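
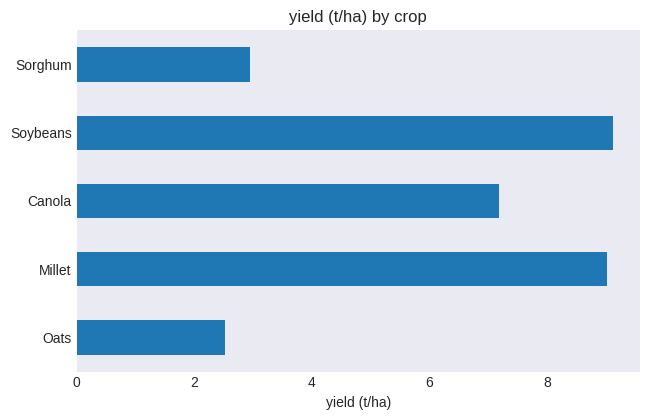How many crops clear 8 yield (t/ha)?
Above 8: Millet, Soybeans.

2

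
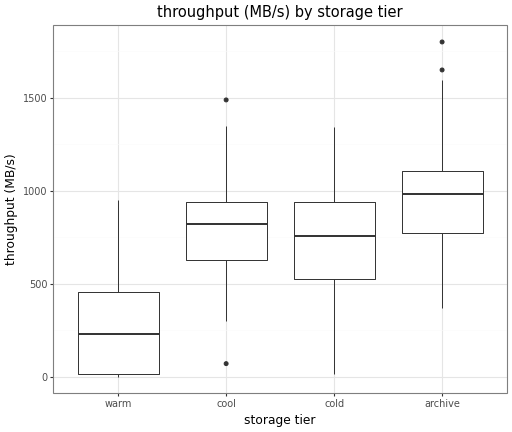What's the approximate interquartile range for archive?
≈ 300

Q3 ≈ 1100, Q1 ≈ 800; IQR ≈ 300.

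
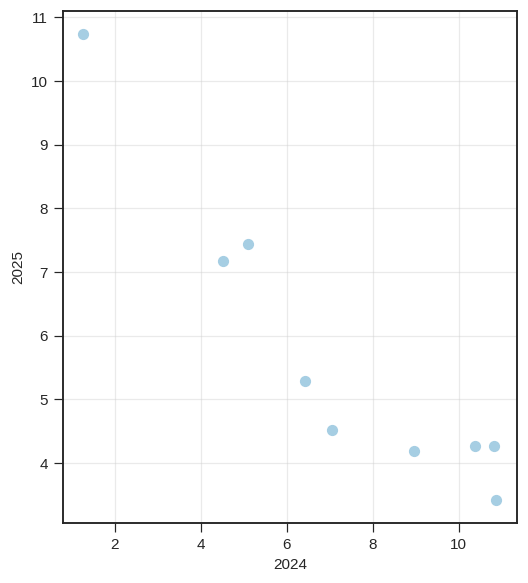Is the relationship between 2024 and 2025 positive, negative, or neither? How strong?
negative, strong

Points are negatively correlated; strong (|r| ≈ 0.9).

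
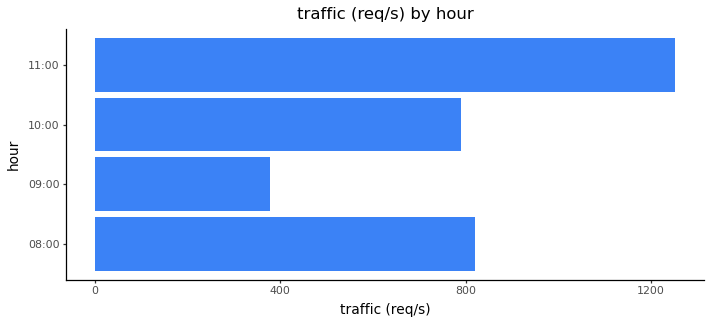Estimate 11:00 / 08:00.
11:00 ≈ 1200, 08:00 ≈ 800; 1200/800 ≈ 1.5.

≈ 1.5×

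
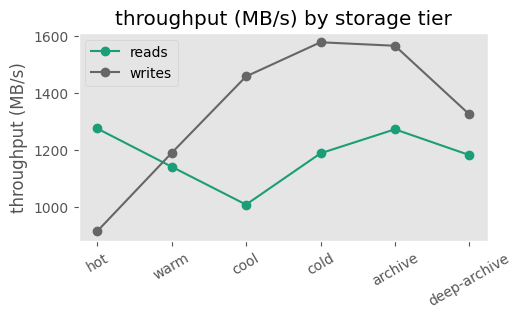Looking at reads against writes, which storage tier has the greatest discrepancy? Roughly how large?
cool: reads ≈ 1000, writes ≈ 1500 → gap ≈ 500. Next-largest (cold) is only ≈ 400.

cool, ≈ 500 MB/s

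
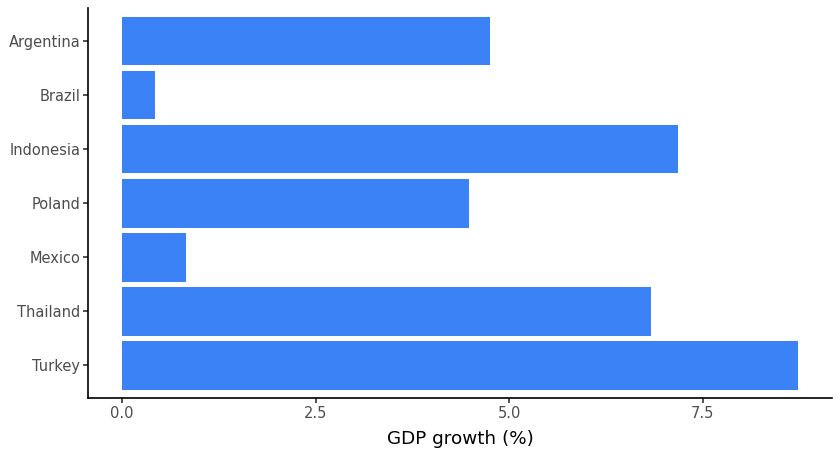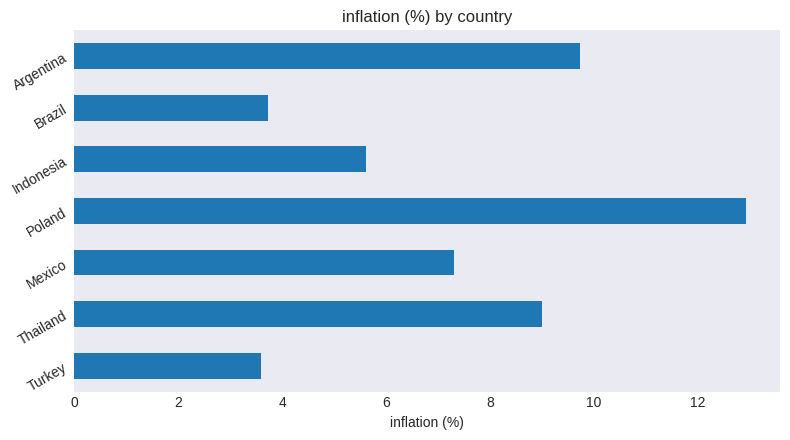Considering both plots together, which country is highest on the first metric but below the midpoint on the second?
Chart 2 median inflation (%) ≈ 8; below-median countries: Turkey, Indonesia, Brazil. Among those, Turkey has the highest GDP growth (%) (≈ 9).

Turkey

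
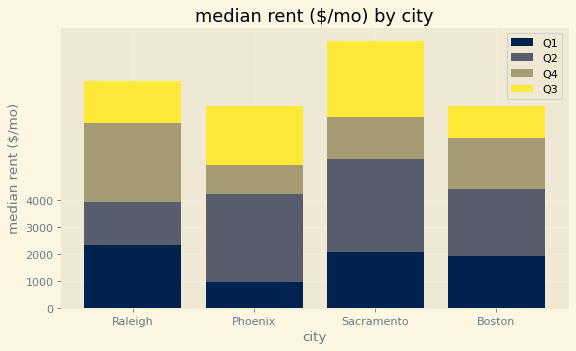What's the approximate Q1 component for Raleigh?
≈ 2000

Q1 top ≈ 2000, bottom ≈ 0; segment ≈ 2000.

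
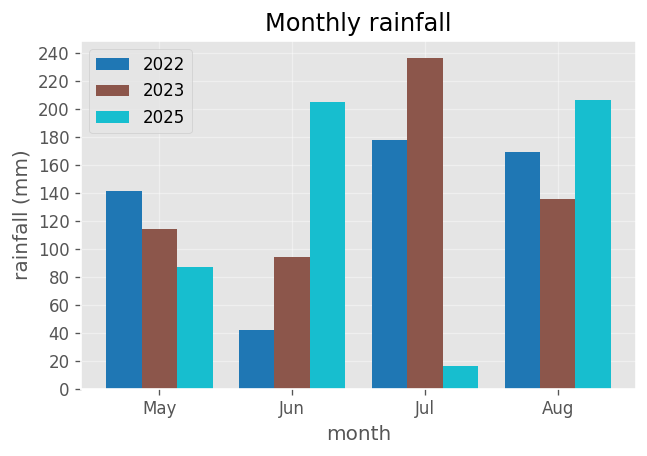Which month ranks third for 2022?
Top 4 for 2022: Jul ≈ 180, Aug ≈ 160, May ≈ 140, Jun ≈ 40.

May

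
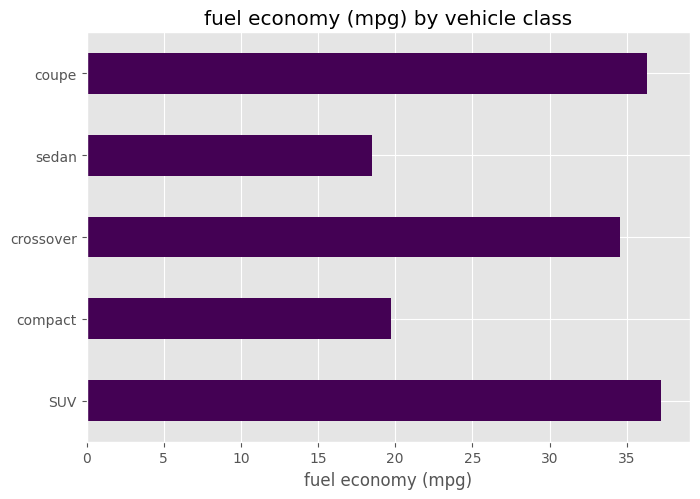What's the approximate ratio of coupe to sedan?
≈ 1.75×

coupe ≈ 35, sedan ≈ 20; 35/20 ≈ 1.75.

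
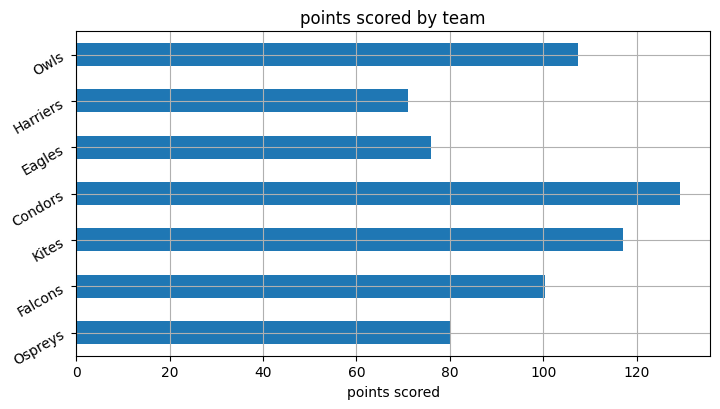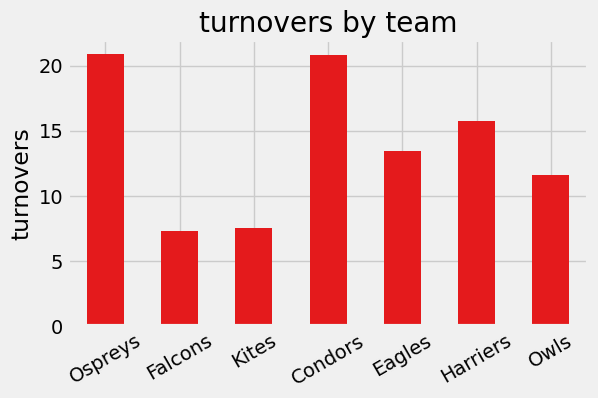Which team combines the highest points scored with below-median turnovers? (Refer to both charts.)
Chart 2 median turnovers ≈ 14; below-median teams: Falcons, Kites, Owls. Among those, Kites has the highest points scored (≈ 120).

Kites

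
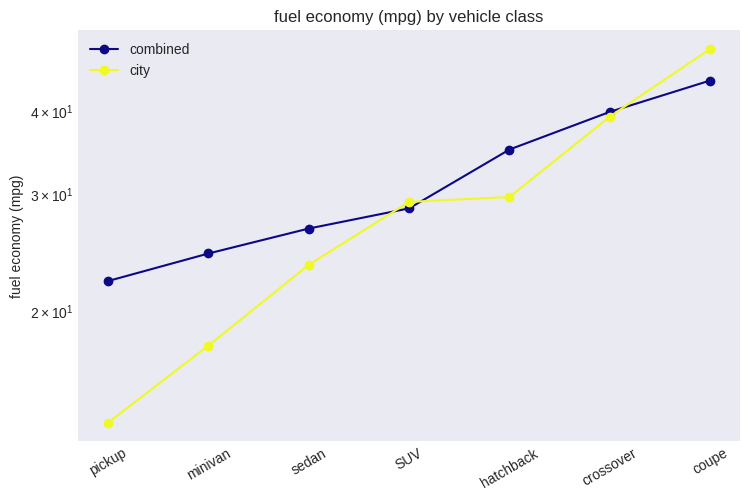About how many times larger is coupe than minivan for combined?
coupe ≈ 45, minivan ≈ 25; 45/25 ≈ 1.8.

≈ 1.8×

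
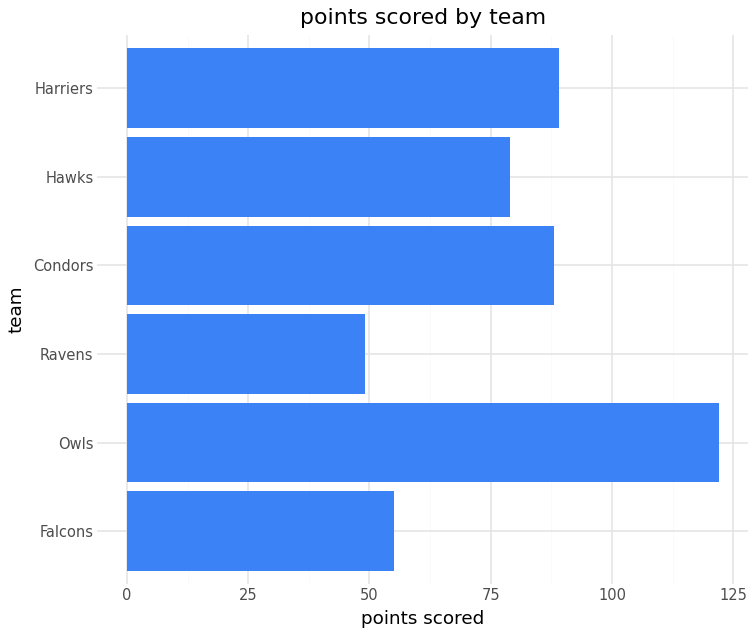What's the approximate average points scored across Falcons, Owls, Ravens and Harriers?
(60 + 120 + 40 + 80) / 4 ≈ 75.

≈ 75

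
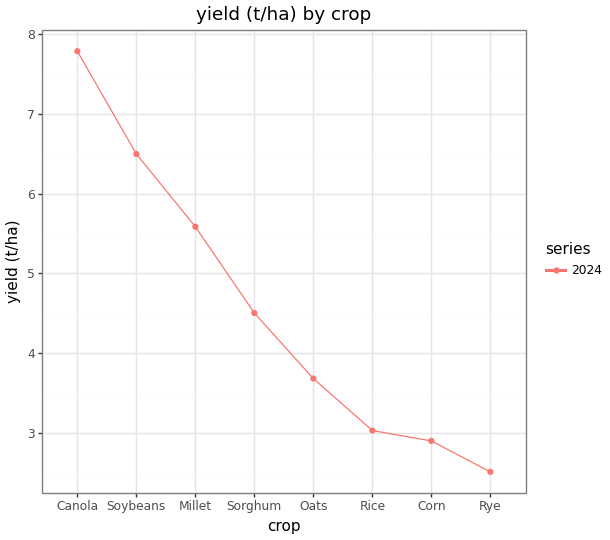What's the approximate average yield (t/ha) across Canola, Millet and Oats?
≈ 5.67

(8.0 + 5.5 + 3.5) / 3 ≈ 5.67.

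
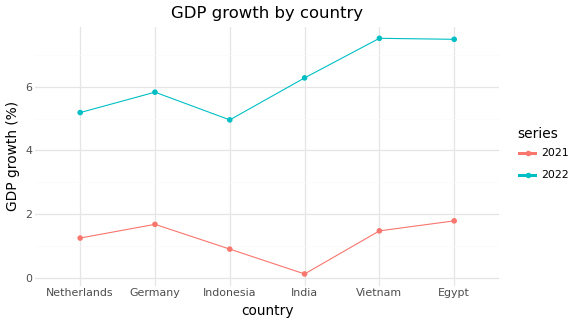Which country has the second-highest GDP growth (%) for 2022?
Egypt

Top 3 for 2022: Vietnam ≈ 8, Egypt ≈ 7, India ≈ 6.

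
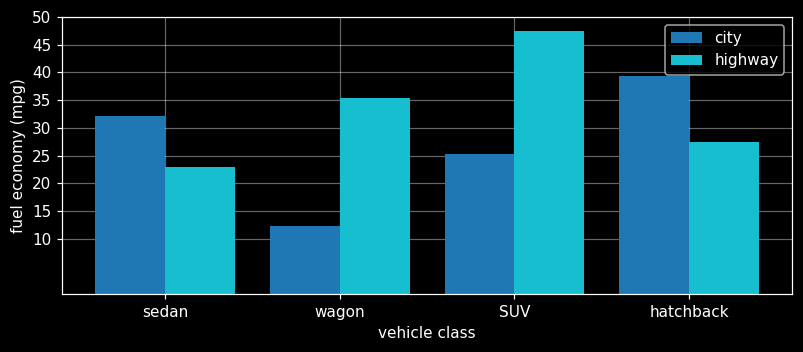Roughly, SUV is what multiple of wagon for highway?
≈ 1.43×

SUV ≈ 50, wagon ≈ 35; 50/35 ≈ 1.43.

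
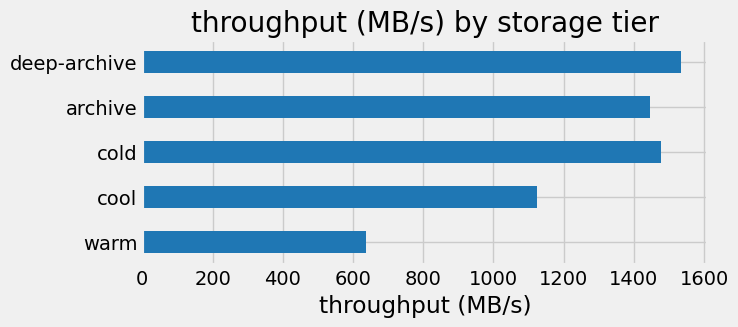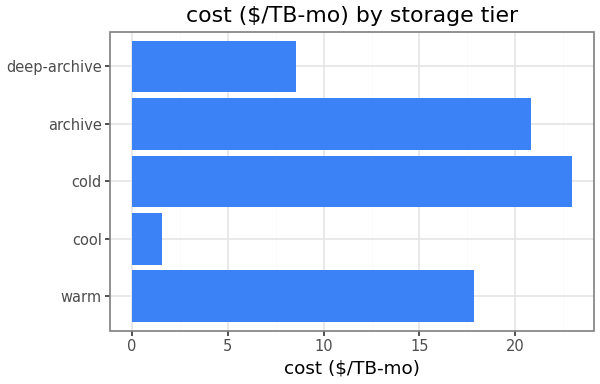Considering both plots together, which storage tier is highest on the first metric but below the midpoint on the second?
Chart 2 median cost ($/TB-mo) ≈ 20; below-median storage tiers: cool, deep-archive. Among those, deep-archive has the highest throughput (MB/s) (≈ 1600).

deep-archive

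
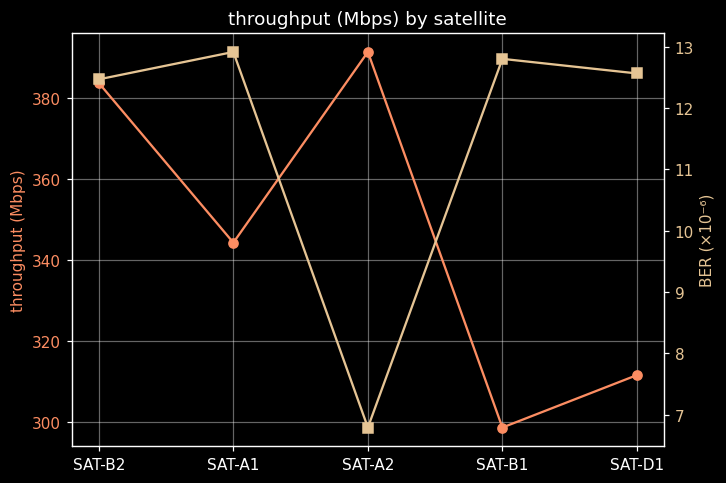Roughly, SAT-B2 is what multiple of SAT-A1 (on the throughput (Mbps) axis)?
SAT-B2 ≈ 380, SAT-A1 ≈ 340; 380/340 ≈ 1.12.

≈ 1.12×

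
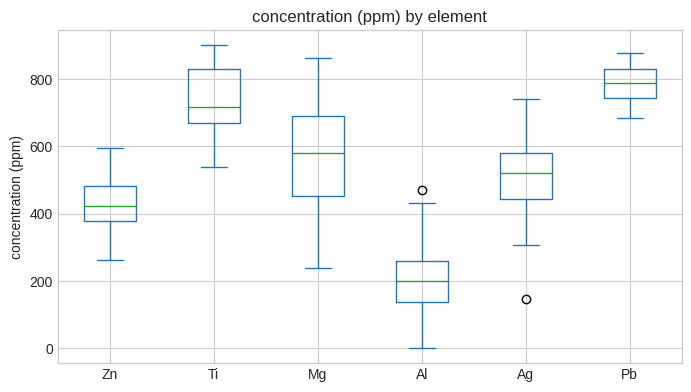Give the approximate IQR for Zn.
Q3 ≈ 500, Q1 ≈ 400; IQR ≈ 100.

≈ 100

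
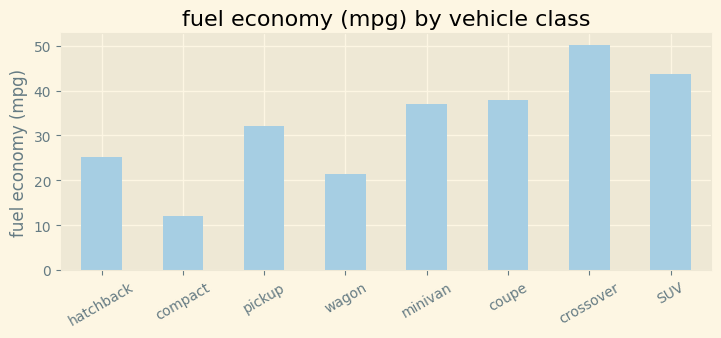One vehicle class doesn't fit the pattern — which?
compact ≈ 10; the rest sit between ≈ 20 and ≈ 50.

compact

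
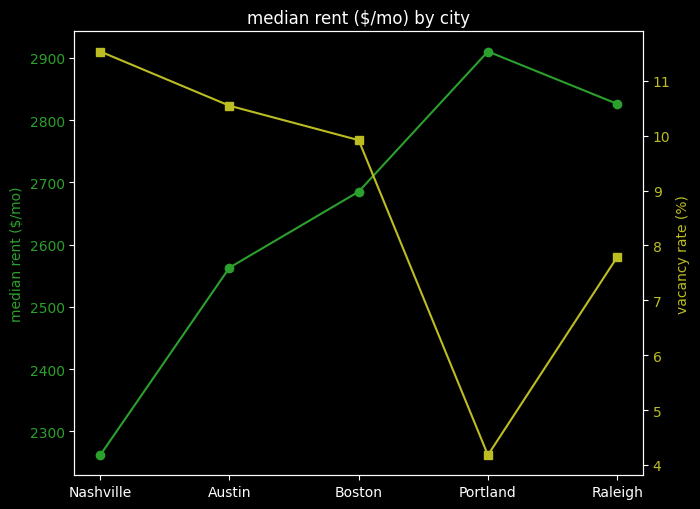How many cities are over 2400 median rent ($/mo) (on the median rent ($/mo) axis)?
4

Above 2400: Austin, Boston, Portland, Raleigh.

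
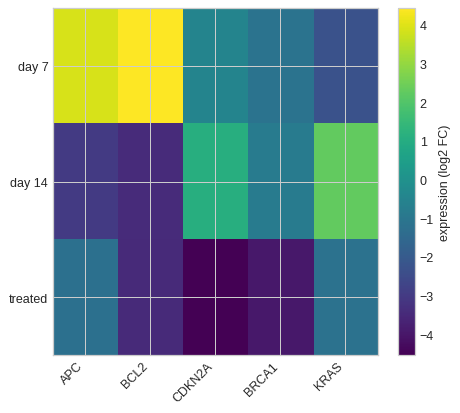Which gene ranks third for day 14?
BRCA1

Top 4 for day 14: KRAS ≈ 2, CDKN2A ≈ 1, BRCA1 ≈ -1, APC ≈ -3.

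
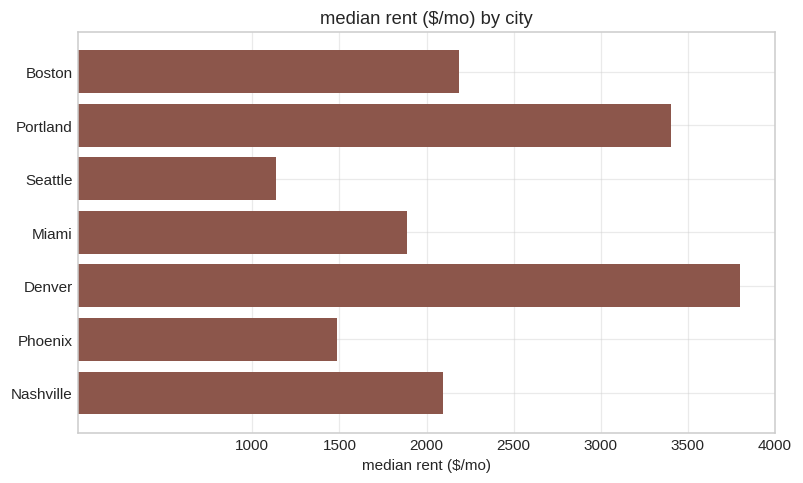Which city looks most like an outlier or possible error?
Denver

Denver ≈ 4000; the rest sit between ≈ 1000 and ≈ 3500.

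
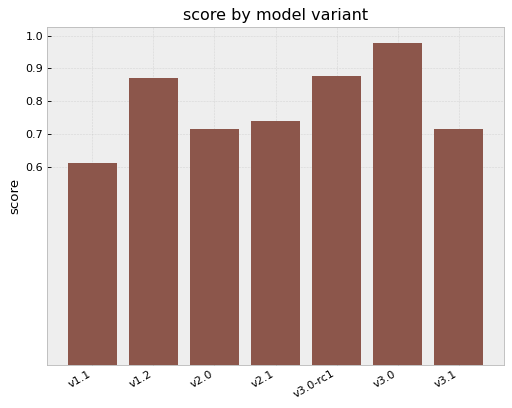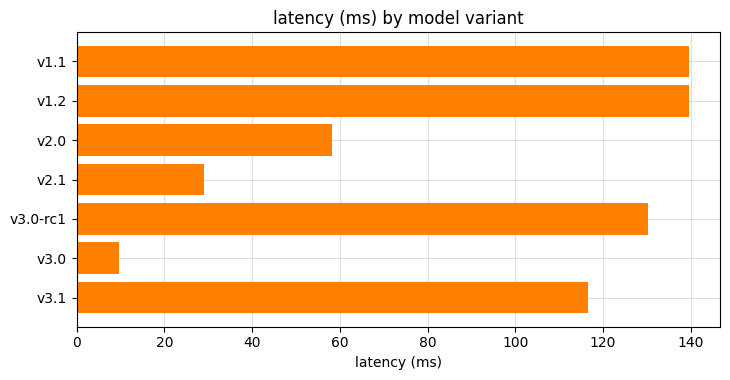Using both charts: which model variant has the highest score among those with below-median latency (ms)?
Chart 2 median latency (ms) ≈ 120; below-median model variants: v2.0, v2.1, v3.0. Among those, v3.0 has the highest score (≈ 1).

v3.0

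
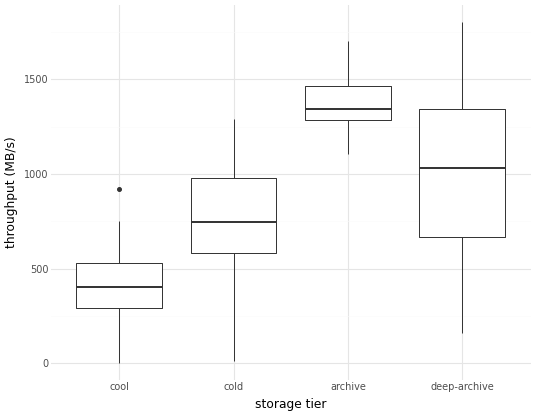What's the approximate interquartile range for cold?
≈ 400

Q3 ≈ 1000, Q1 ≈ 600; IQR ≈ 400.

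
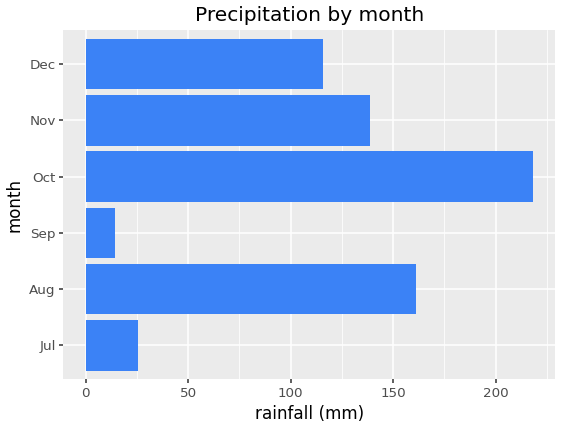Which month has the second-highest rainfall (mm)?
Top 3: Oct ≈ 220, Aug ≈ 160, Nov ≈ 140.

Aug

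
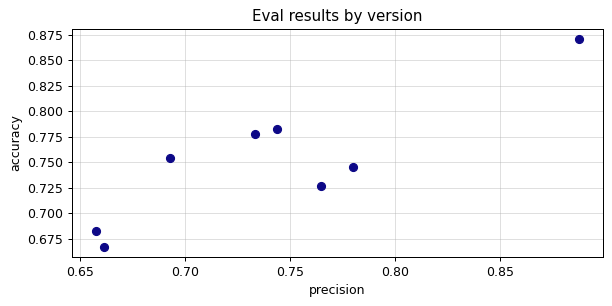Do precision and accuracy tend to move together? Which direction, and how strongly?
Points are positively correlated; strong (|r| ≈ 0.9).

positive, strong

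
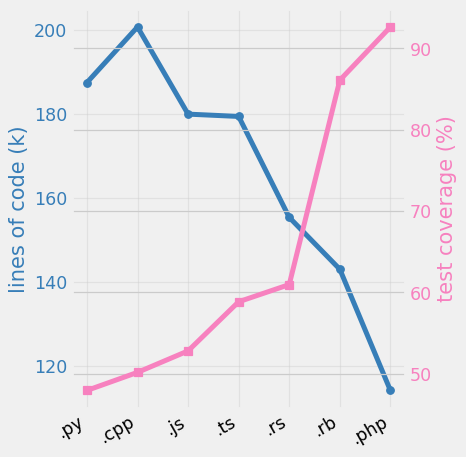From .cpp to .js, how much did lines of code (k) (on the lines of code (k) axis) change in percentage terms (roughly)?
≈ -10%

.cpp ≈ 200, .js ≈ 180; (180 − 200) / 200 ≈ -10%.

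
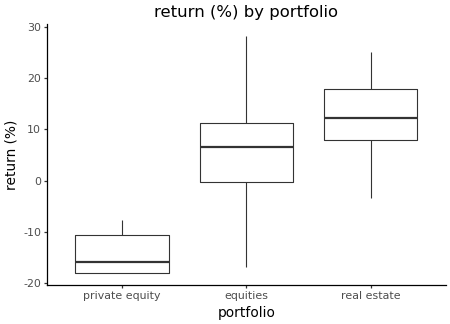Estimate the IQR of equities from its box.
≈ 10

Q3 ≈ 10, Q1 ≈ 0; IQR ≈ 10.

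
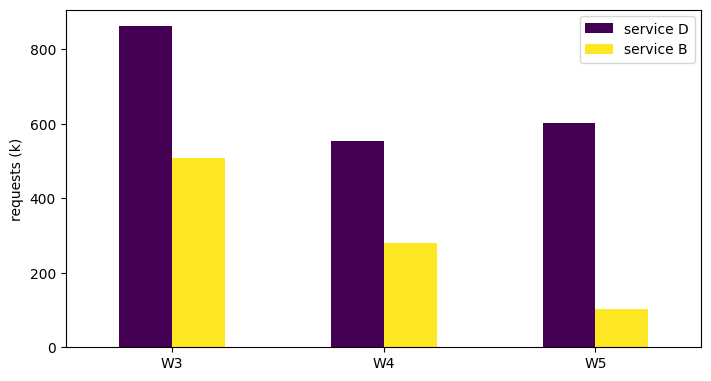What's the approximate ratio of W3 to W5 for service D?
W3 ≈ 900, W5 ≈ 600; 900/600 ≈ 1.5.

≈ 1.5×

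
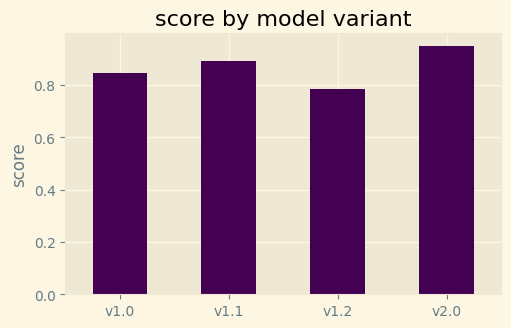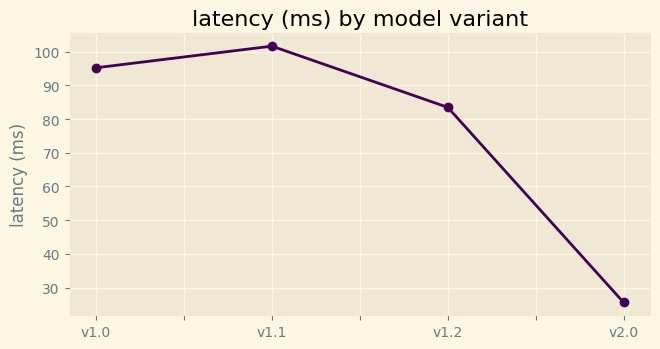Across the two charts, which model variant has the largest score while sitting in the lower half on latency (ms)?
Chart 2 median latency (ms) ≈ 90; below-median model variants: v1.2, v2.0. Among those, v2.0 has the highest score (≈ 0.9).

v2.0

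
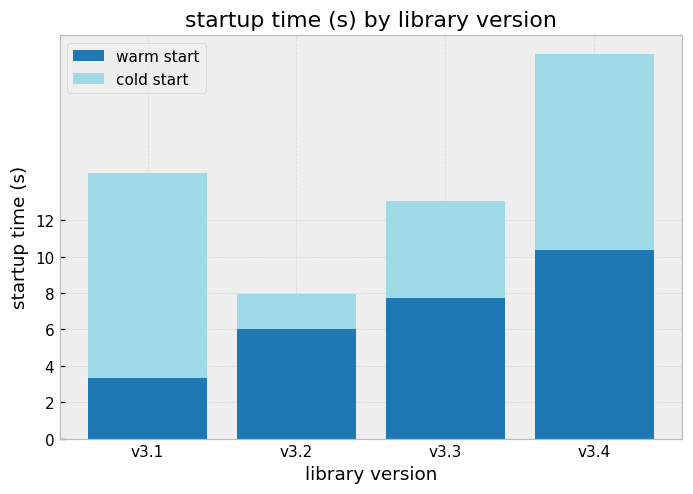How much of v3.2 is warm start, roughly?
≈ 6

warm start top ≈ 6, bottom ≈ 0; segment ≈ 6.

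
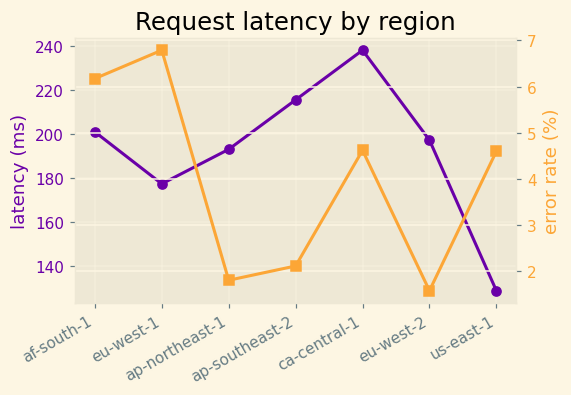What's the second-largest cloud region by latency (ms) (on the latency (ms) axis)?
Top 3 (on the latency (ms) axis): ca-central-1 ≈ 240, ap-southeast-2 ≈ 220, af-south-1 ≈ 200.

ap-southeast-2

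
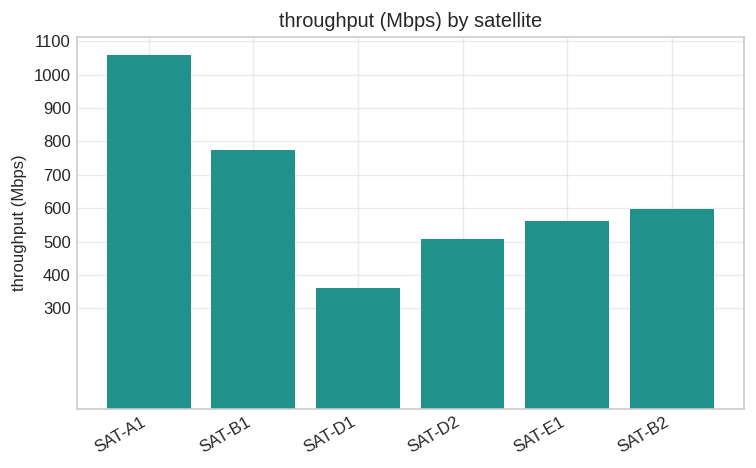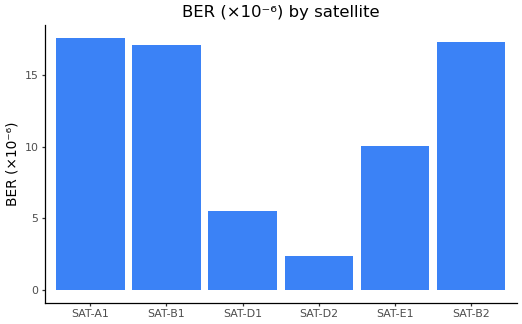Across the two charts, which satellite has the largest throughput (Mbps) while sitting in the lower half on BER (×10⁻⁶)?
SAT-E1

Chart 2 median BER (×10⁻⁶) ≈ 14; below-median satellites: SAT-D1, SAT-D2, SAT-E1. Among those, SAT-E1 has the highest throughput (Mbps) (≈ 600).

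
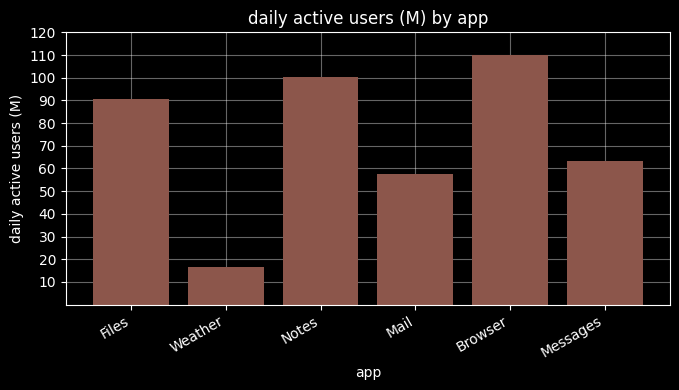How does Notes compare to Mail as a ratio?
Notes ≈ 100, Mail ≈ 60; 100/60 ≈ 1.67.

≈ 1.67×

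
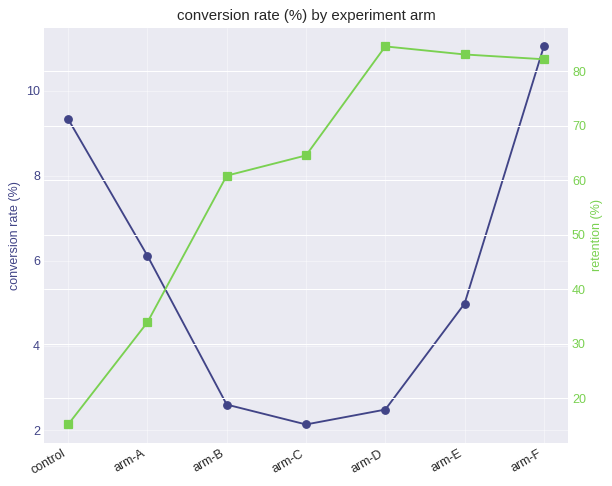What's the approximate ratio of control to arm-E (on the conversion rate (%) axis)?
≈ 1.8×

control ≈ 9, arm-E ≈ 5; 9/5 ≈ 1.8.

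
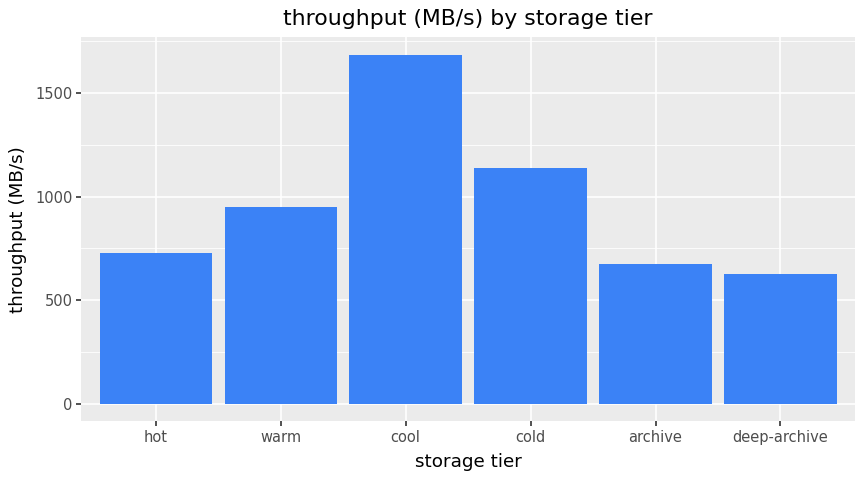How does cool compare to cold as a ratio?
≈ 1.33×

cool ≈ 1600, cold ≈ 1200; 1600/1200 ≈ 1.33.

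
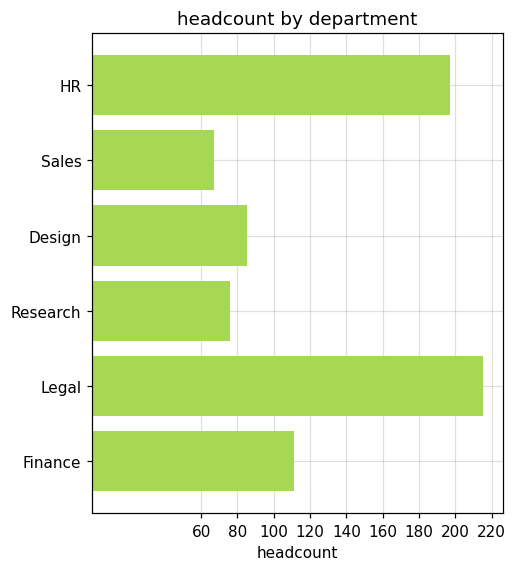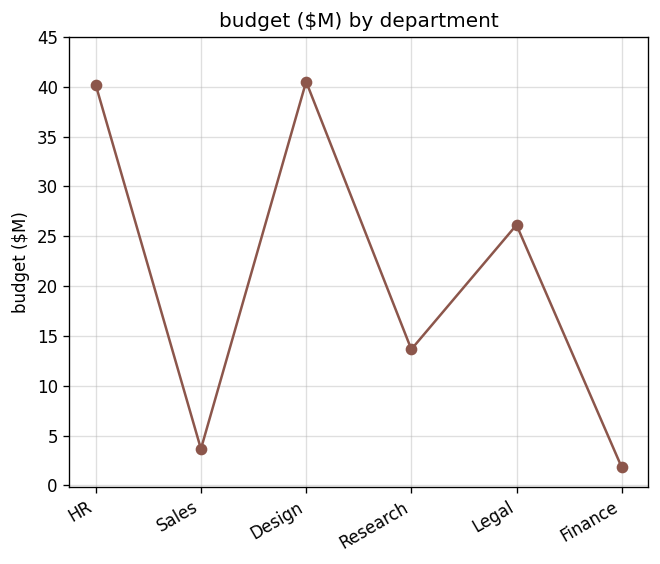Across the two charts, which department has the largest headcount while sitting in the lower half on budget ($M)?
Finance

Chart 2 median budget ($M) ≈ 20; below-median departments: Sales, Research, Finance. Among those, Finance has the highest headcount (≈ 120).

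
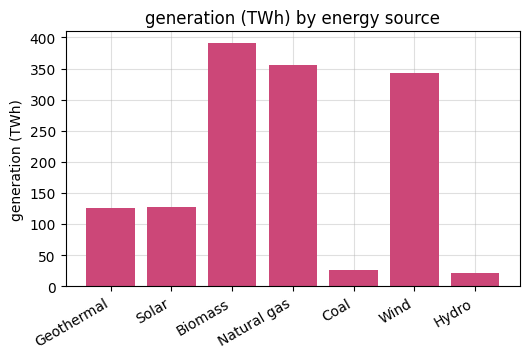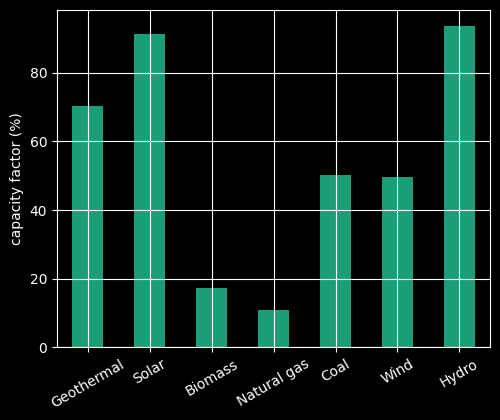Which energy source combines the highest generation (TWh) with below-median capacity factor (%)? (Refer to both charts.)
Chart 2 median capacity factor (%) ≈ 50; below-median energy sources: Biomass, Natural gas, Wind. Among those, Biomass has the highest generation (TWh) (≈ 400).

Biomass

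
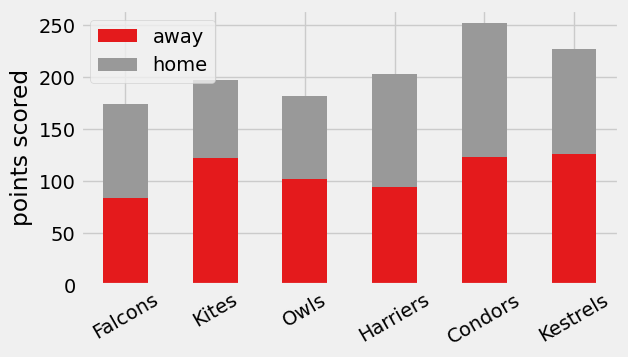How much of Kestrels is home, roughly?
≈ 100

home top ≈ 225, bottom ≈ 125; segment ≈ 100.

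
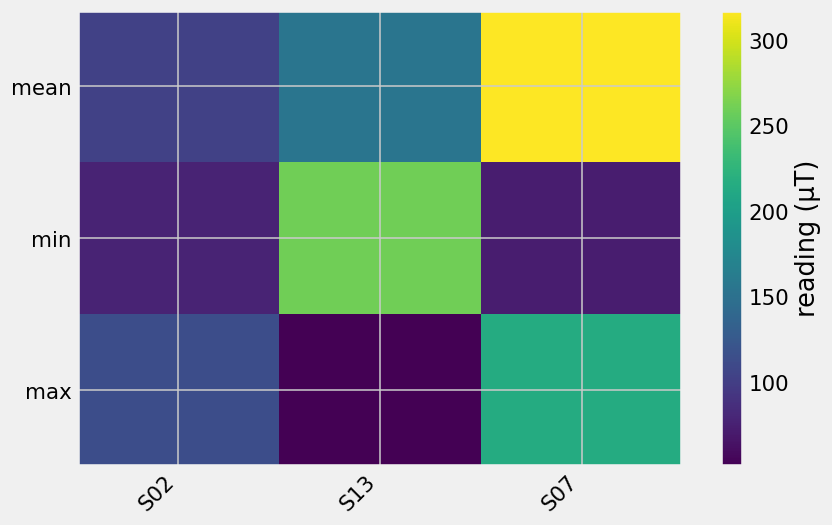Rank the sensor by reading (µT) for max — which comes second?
S02

Top 3 for max: S07 ≈ 225, S02 ≈ 125, S13 ≈ 50.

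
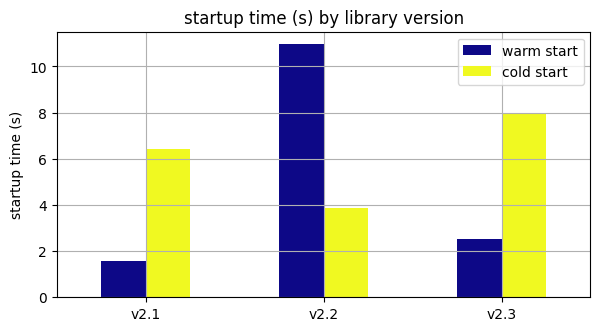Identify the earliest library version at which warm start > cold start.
v2.1: warm start ≈ 2 vs cold start ≈ 6 (not yet); v2.2: warm start ≈ 11 vs cold start ≈ 4 (first crossover).

v2.2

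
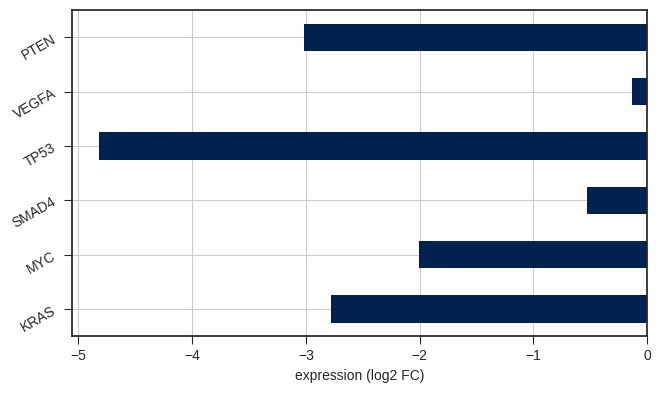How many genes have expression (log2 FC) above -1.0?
Above -1.0: SMAD4, VEGFA.

2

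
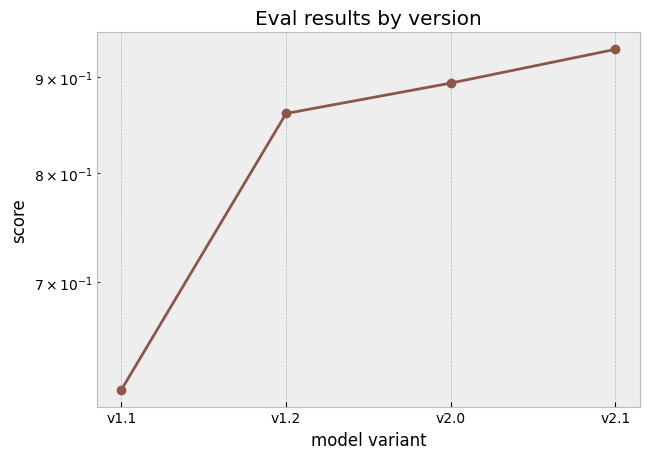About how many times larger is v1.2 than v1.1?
≈ 1.42×

v1.2 ≈ 0.85, v1.1 ≈ 0.60; 0.85/0.60 ≈ 1.42.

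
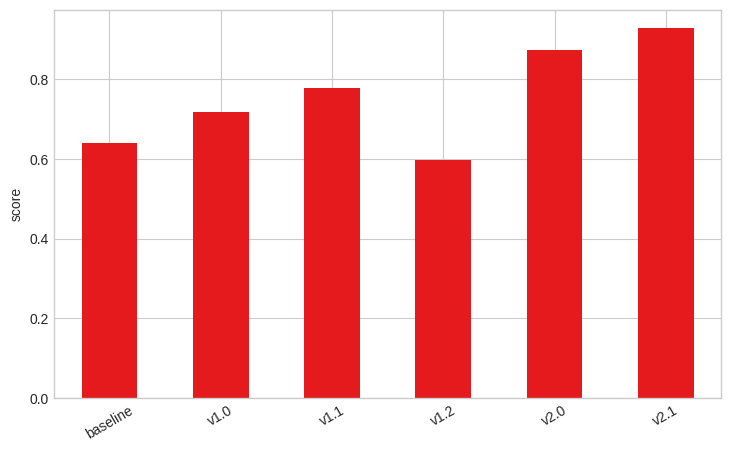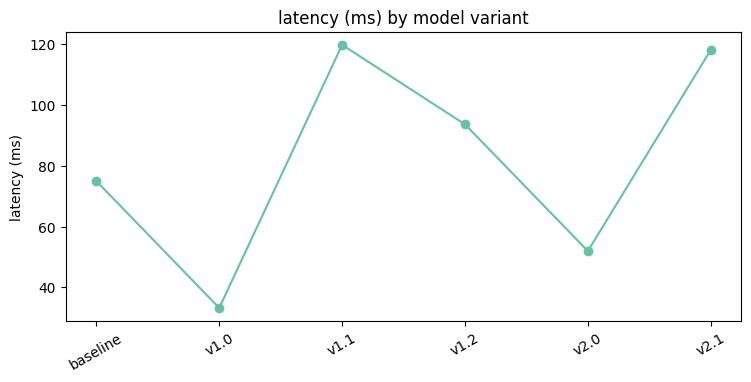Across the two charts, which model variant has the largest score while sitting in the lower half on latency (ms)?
Chart 2 median latency (ms) ≈ 80; below-median model variants: baseline, v1.0, v2.0. Among those, v2.0 has the highest score (≈ 0.9).

v2.0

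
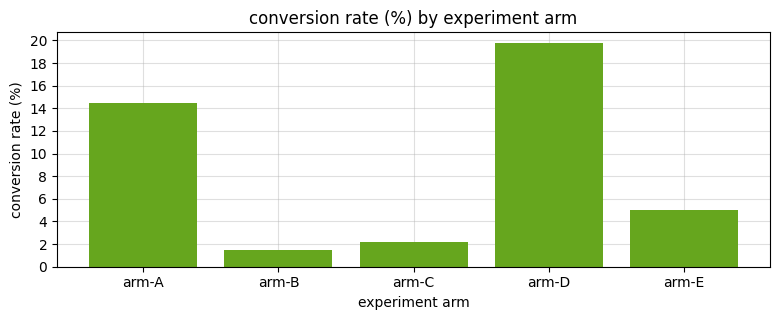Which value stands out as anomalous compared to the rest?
arm-D ≈ 20; the rest sit between ≈ 2 and ≈ 14.

arm-D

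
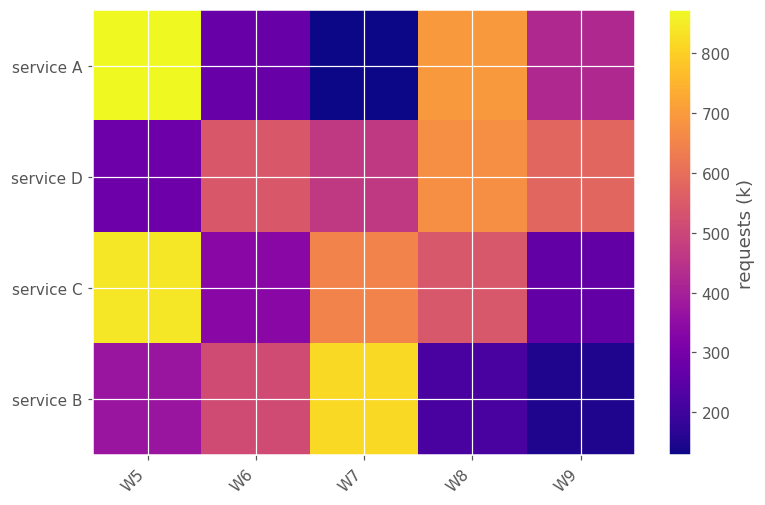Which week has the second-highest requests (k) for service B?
Top 3 for service B: W7 ≈ 800, W6 ≈ 500, W5 ≈ 400.

W6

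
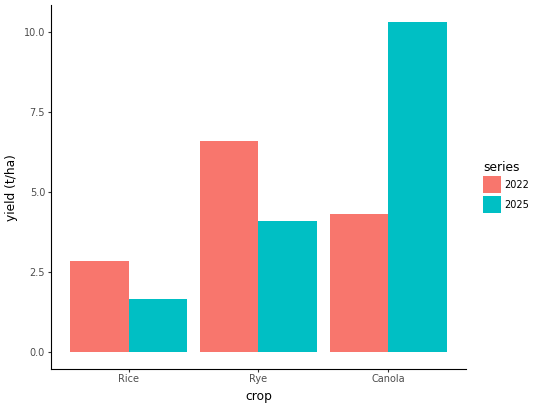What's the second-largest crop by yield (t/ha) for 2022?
Top 3 for 2022: Rye ≈ 7, Canola ≈ 4, Rice ≈ 3.

Canola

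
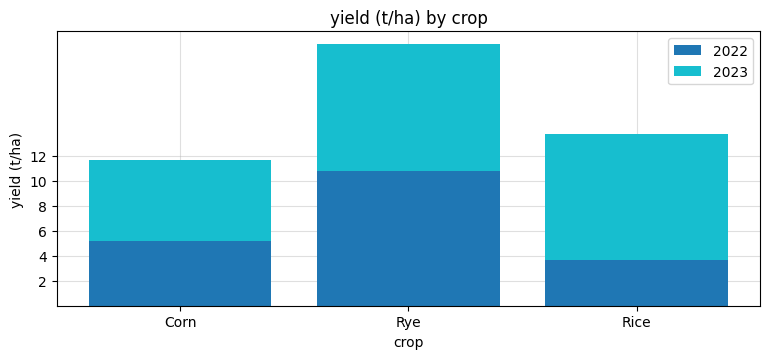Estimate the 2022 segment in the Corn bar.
2022 top ≈ 6, bottom ≈ 0; segment ≈ 6.

≈ 6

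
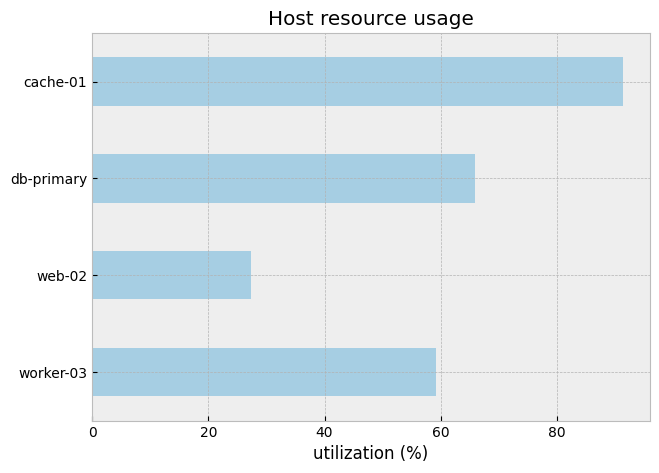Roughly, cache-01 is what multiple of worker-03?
≈ 1.5×

cache-01 ≈ 90, worker-03 ≈ 60; 90/60 ≈ 1.5.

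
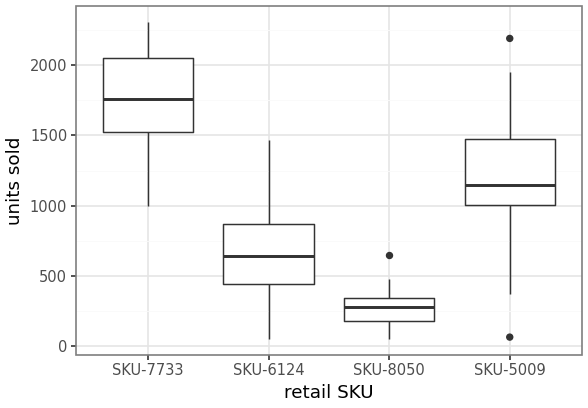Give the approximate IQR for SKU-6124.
≈ 400

Q3 ≈ 800, Q1 ≈ 400; IQR ≈ 400.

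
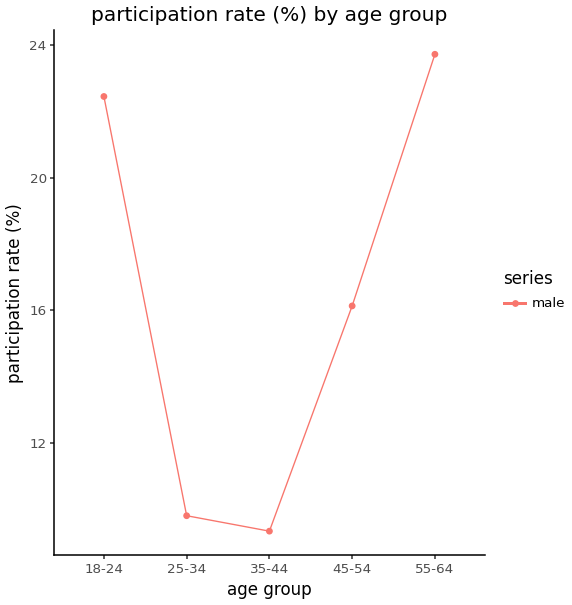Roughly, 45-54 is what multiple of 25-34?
45-54 ≈ 16, 25-34 ≈ 10; 16/10 ≈ 1.6.

≈ 1.6×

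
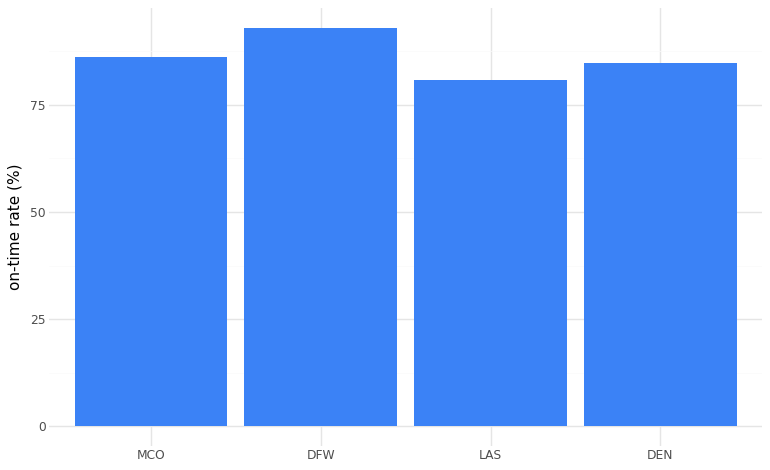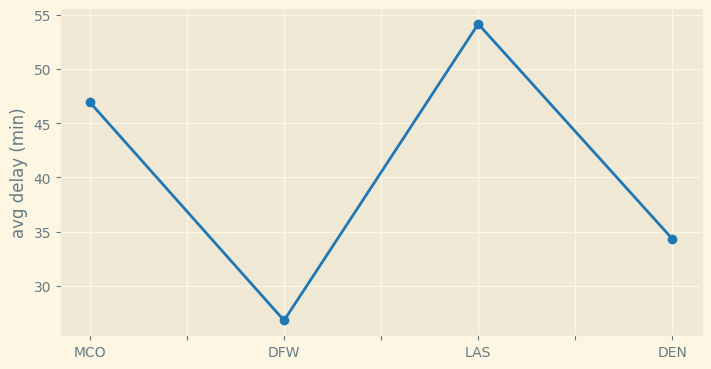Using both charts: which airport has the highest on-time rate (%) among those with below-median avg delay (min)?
Chart 2 median avg delay (min) ≈ 40; below-median airports: DFW, DEN. Among those, DFW has the highest on-time rate (%) (≈ 90).

DFW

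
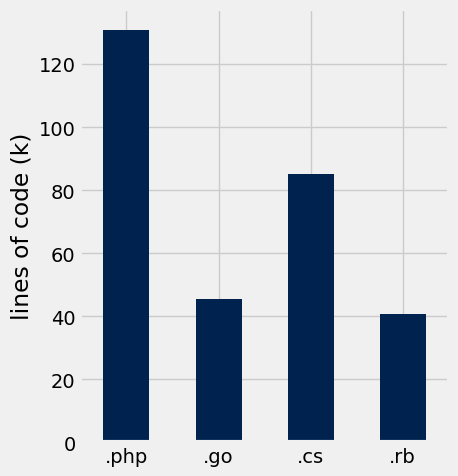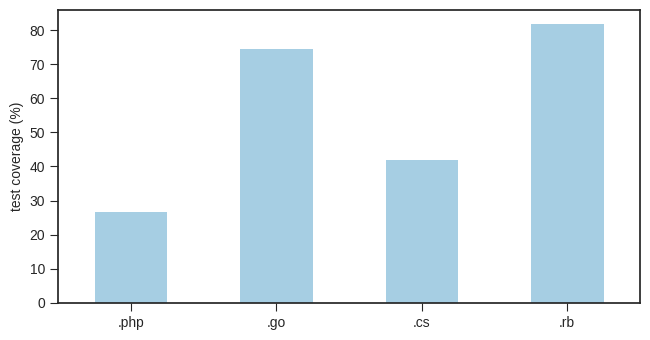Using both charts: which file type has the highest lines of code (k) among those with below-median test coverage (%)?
.php

Chart 2 median test coverage (%) ≈ 60; below-median file types: .php, .cs. Among those, .php has the highest lines of code (k) (≈ 140).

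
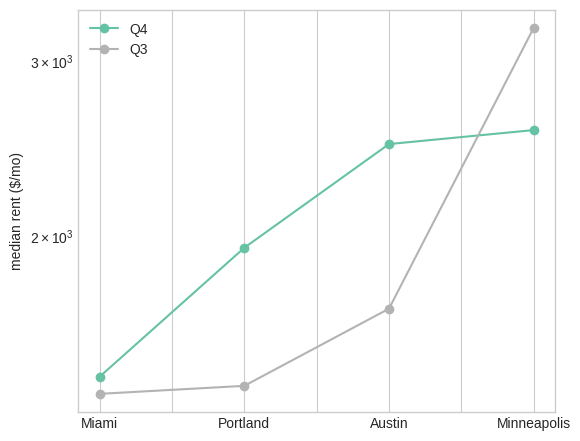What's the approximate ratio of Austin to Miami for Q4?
Austin ≈ 2400, Miami ≈ 1400; 2400/1400 ≈ 1.71.

≈ 1.71×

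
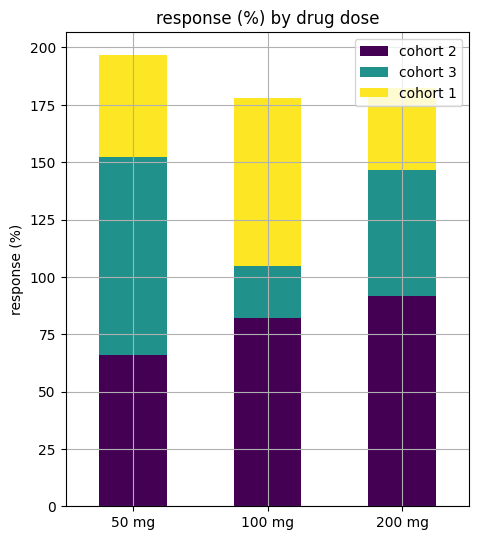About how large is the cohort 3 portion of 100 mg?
cohort 3 top ≈ 100, bottom ≈ 80; segment ≈ 20.

≈ 20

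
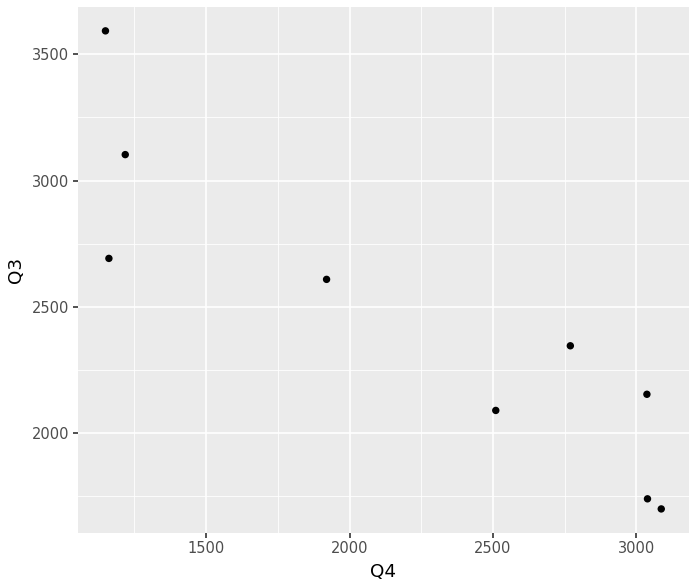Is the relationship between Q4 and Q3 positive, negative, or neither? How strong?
negative, strong

Points are negatively correlated; strong (|r| ≈ 0.9).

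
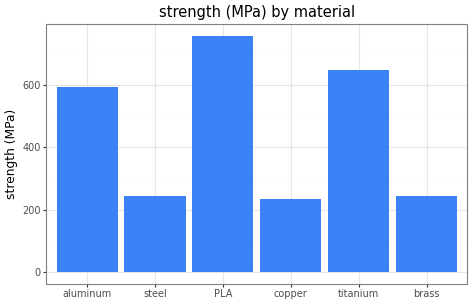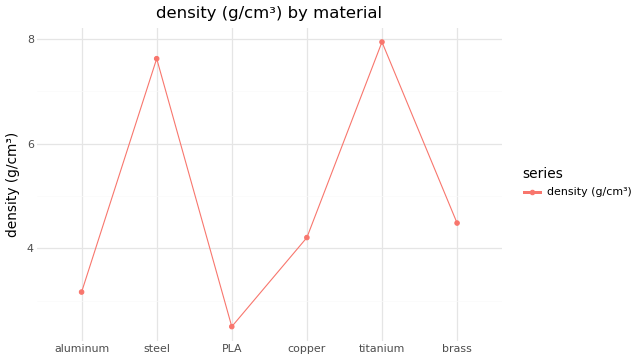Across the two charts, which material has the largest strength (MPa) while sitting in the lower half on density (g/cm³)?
Chart 2 median density (g/cm³) ≈ 4; below-median materials: aluminum, PLA, copper. Among those, PLA has the highest strength (MPa) (≈ 800).

PLA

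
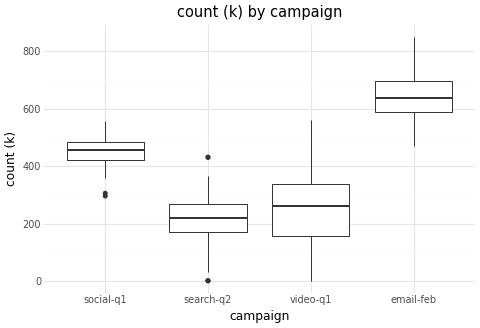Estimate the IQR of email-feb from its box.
Q3 ≈ 700, Q1 ≈ 600; IQR ≈ 100.

≈ 100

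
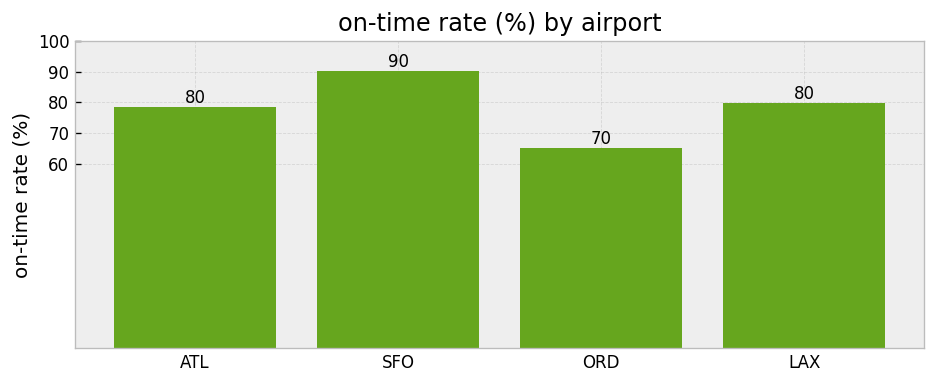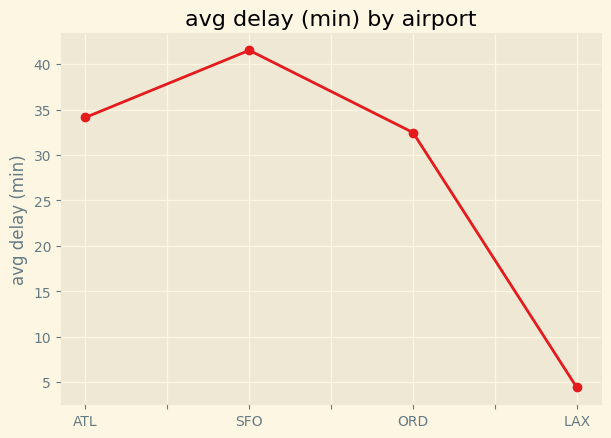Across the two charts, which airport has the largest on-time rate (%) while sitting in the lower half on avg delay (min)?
Chart 2 median avg delay (min) ≈ 35; below-median airports: ORD, LAX. Among those, LAX has the highest on-time rate (%) (≈ 80).

LAX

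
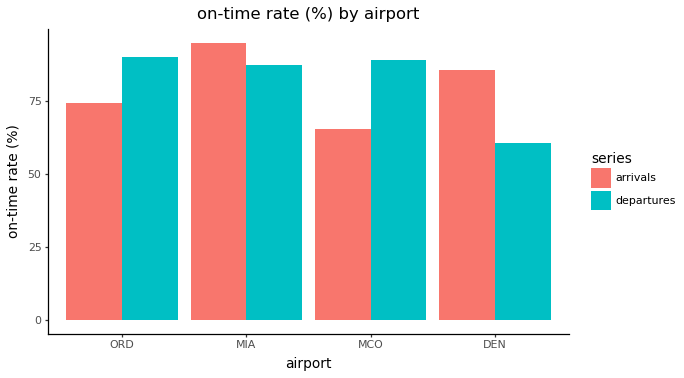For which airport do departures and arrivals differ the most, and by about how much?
DEN, ≈ 30 %

DEN: departures ≈ 60, arrivals ≈ 90 → gap ≈ 30. Next-largest (MCO) is only ≈ 20.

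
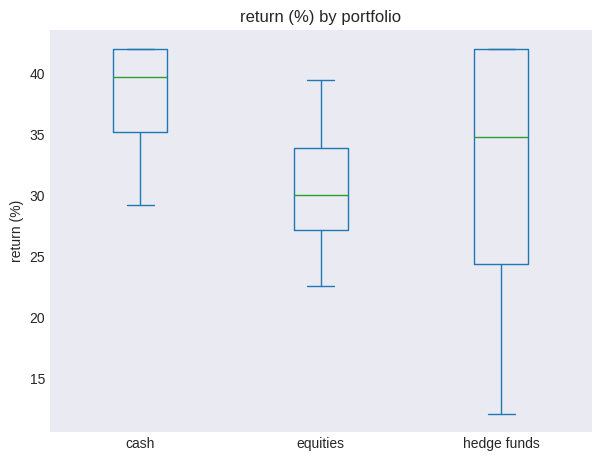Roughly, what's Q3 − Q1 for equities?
≈ 7

Q3 ≈ 34, Q1 ≈ 27; IQR ≈ 7.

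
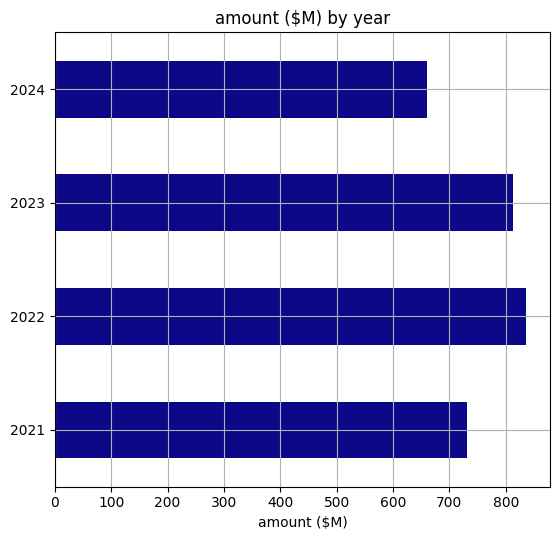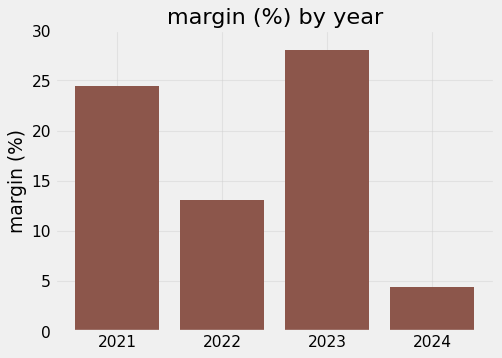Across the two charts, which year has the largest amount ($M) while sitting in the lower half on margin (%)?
2022

Chart 2 median margin (%) ≈ 20; below-median years: 2022, 2024. Among those, 2022 has the highest amount ($M) (≈ 800).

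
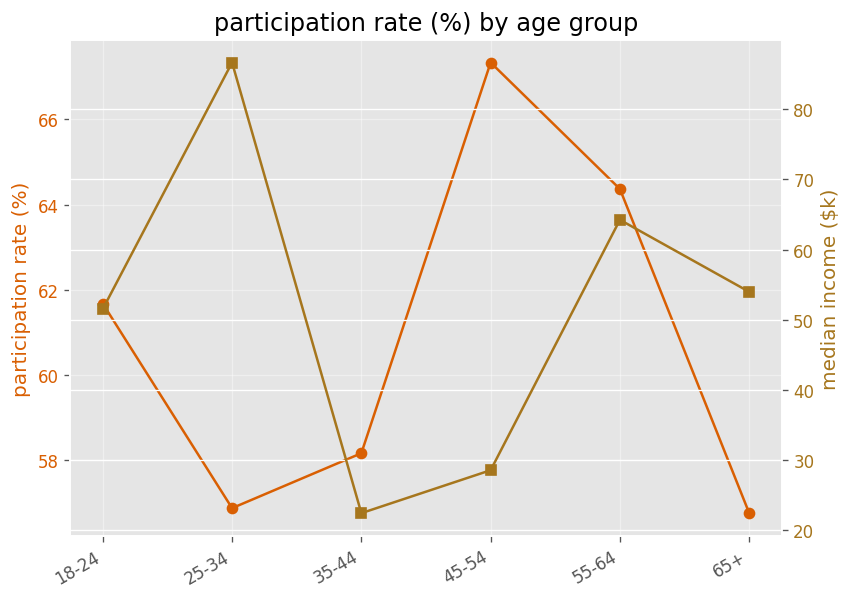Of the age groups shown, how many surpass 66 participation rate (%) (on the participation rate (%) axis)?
Above 66: 45-54.

1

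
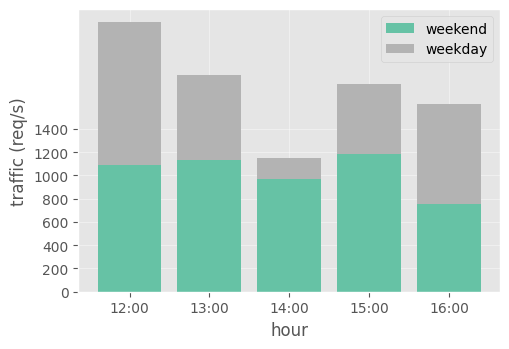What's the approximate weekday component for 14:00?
weekday top ≈ 1200, bottom ≈ 1000; segment ≈ 200.

≈ 200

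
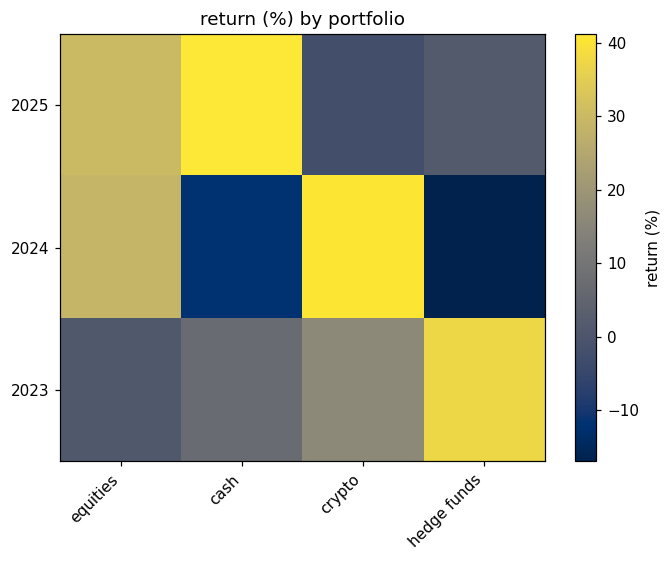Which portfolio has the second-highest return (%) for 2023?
crypto

Top 3 for 2023: hedge funds ≈ 35, crypto ≈ 15, cash ≈ 5.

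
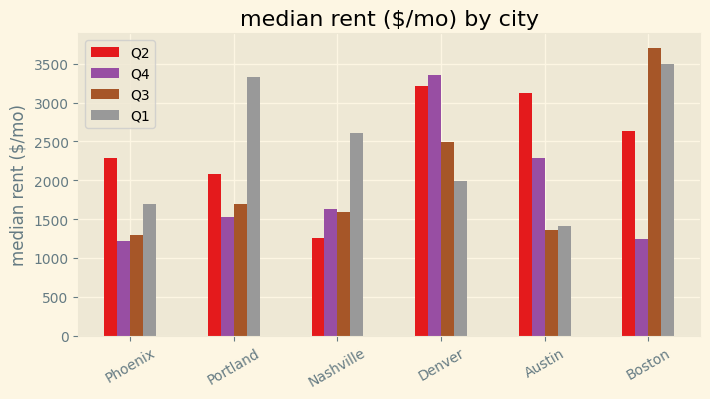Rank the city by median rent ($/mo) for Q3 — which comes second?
Top 3 for Q3: Boston ≈ 3500, Denver ≈ 2500, Portland ≈ 1500.

Denver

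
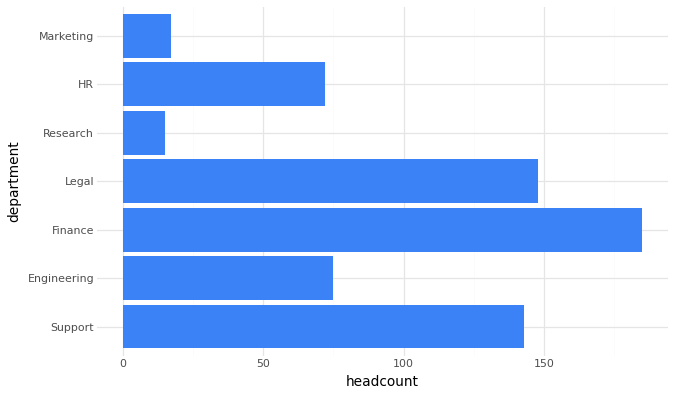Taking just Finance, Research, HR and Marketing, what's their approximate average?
(180 + 20 + 80 + 20) / 4 ≈ 75.

≈ 75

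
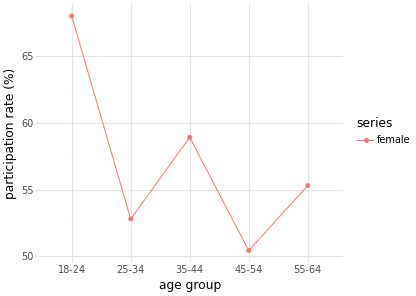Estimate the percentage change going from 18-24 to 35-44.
18-24 ≈ 68, 35-44 ≈ 58; (58 − 68) / 68 ≈ -14.7%.

≈ -14.7%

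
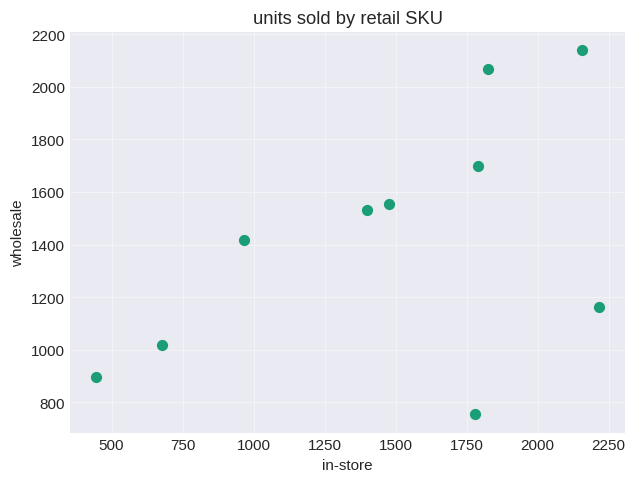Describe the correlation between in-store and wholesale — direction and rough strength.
positive, moderate

Points are positively correlated; moderate (|r| ≈ 0.5).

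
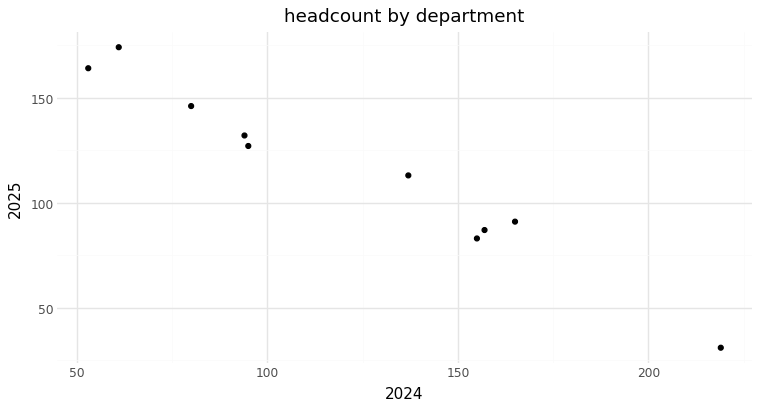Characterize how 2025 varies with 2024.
negative, strong

Points are negatively correlated; strong (|r| ≈ 1.0).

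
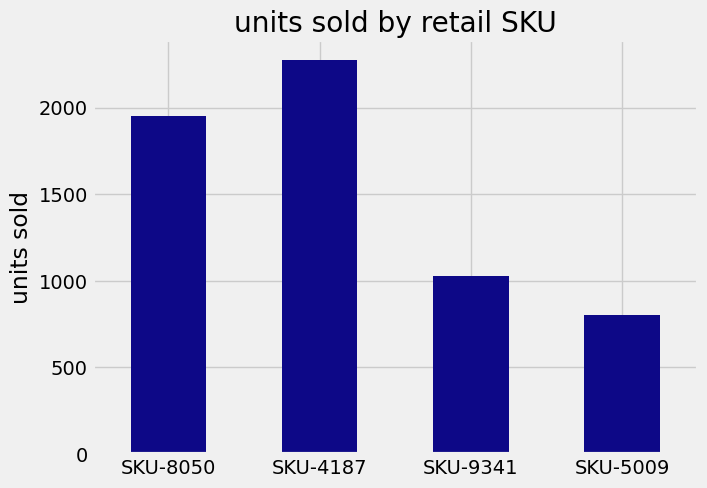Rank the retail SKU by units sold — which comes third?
Top 4: SKU-4187 ≈ 2200, SKU-8050 ≈ 2000, SKU-9341 ≈ 1000, SKU-5009 ≈ 800.

SKU-9341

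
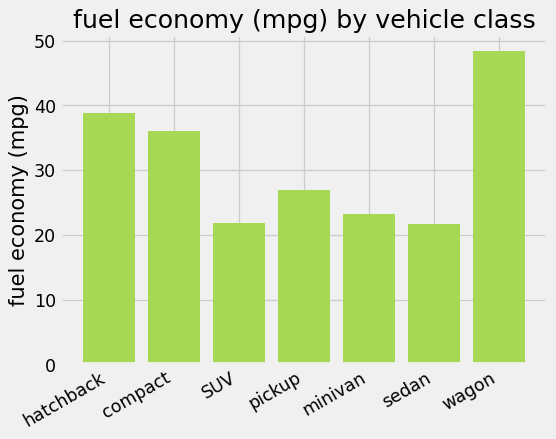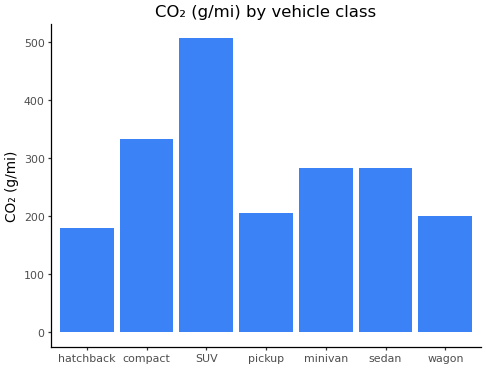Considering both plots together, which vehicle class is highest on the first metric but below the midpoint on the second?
Chart 2 median CO₂ (g/mi) ≈ 300; below-median vehicle classes: hatchback, pickup, wagon. Among those, wagon has the highest fuel economy (mpg) (≈ 50).

wagon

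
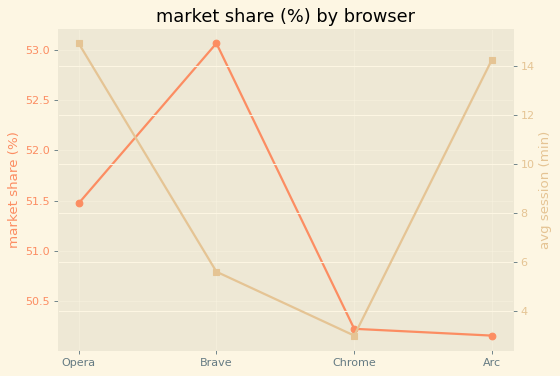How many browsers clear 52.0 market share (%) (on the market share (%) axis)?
1

Above 52.0: Brave.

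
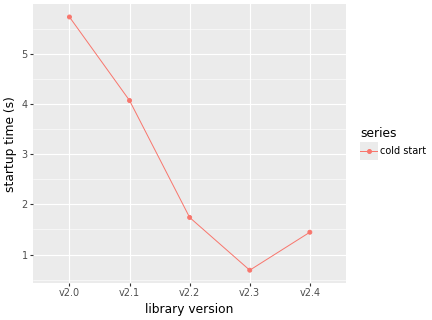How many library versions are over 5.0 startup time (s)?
1

Above 5.0: v2.0.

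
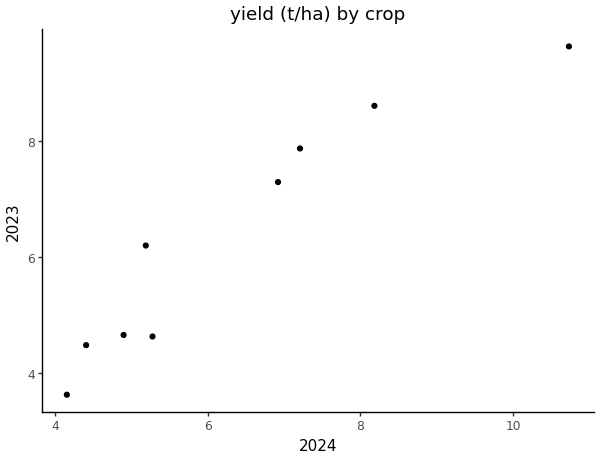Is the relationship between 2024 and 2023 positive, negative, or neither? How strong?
positive, strong

Points are positively correlated; strong (|r| ≈ 0.9).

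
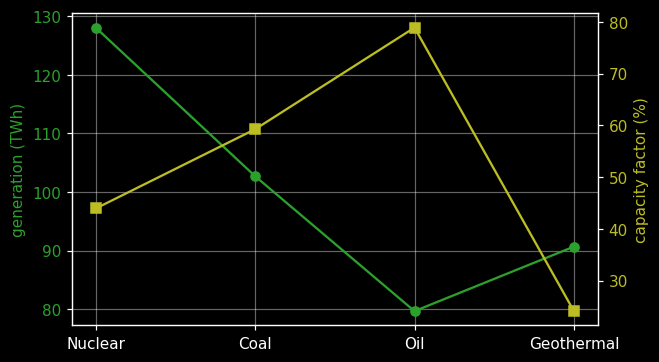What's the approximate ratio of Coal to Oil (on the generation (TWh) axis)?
Coal ≈ 105, Oil ≈ 80; 105/80 ≈ 1.31.

≈ 1.31×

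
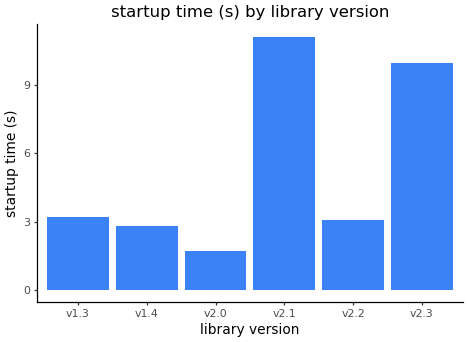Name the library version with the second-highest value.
v2.3

Top 3: v2.1 ≈ 11, v2.3 ≈ 10, v1.3 ≈ 3.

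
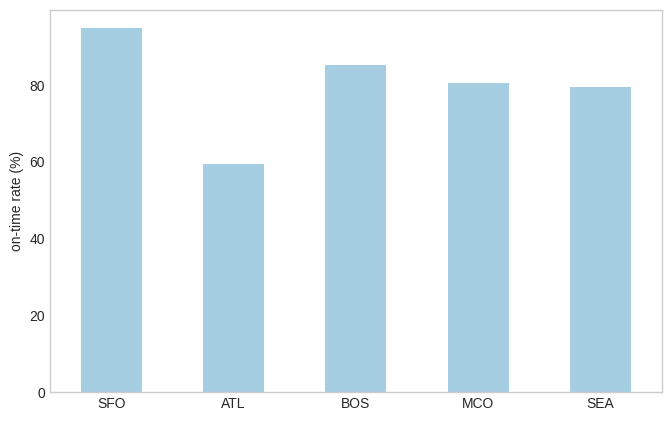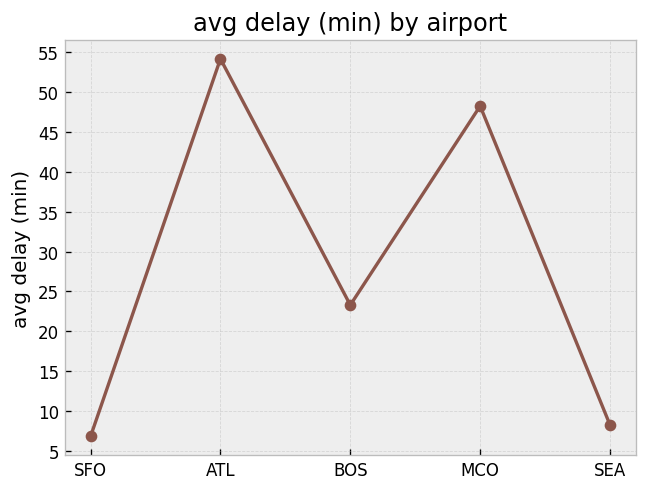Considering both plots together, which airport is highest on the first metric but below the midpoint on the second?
SFO

Chart 2 median avg delay (min) ≈ 25; below-median airports: SFO, SEA. Among those, SFO has the highest on-time rate (%) (≈ 90).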